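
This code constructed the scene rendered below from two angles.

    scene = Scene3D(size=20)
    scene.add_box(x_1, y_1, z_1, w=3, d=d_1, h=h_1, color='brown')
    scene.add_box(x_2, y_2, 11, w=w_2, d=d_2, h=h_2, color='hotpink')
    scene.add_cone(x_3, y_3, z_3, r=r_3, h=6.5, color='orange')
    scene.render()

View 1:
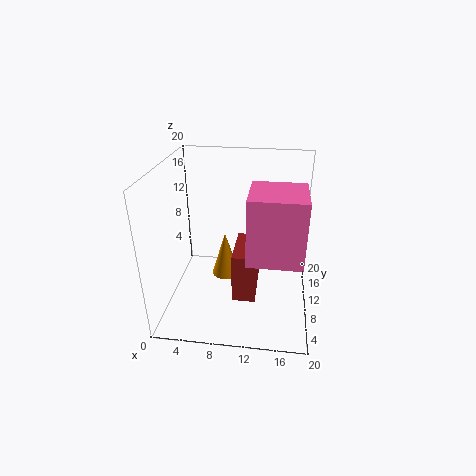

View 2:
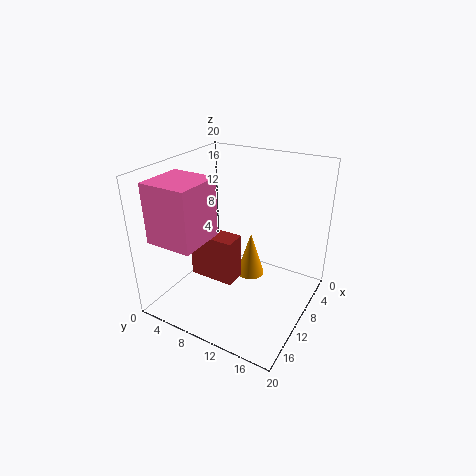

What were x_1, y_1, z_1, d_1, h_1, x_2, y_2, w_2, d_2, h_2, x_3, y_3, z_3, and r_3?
x_1 = 10
y_1 = 4
z_1 = 4
d_1 = 6.5
h_1 = 6.5
x_2 = 12
y_2 = 1.5
w_2 = 6.5
d_2 = 6.5
h_2 = 8
x_3 = 8
y_3 = 11
z_3 = 3.5
r_3 = 2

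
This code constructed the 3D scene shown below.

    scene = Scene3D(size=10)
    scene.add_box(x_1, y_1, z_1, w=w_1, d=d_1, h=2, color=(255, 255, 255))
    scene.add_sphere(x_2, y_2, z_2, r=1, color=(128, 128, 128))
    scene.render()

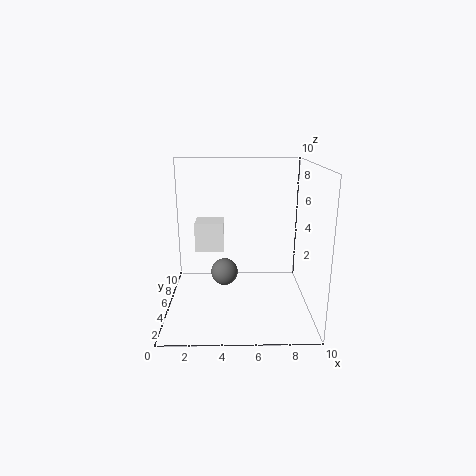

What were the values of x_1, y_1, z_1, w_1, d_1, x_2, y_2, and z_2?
x_1 = 2, y_1 = 5, z_1 = 4, w_1 = 2, d_1 = 2, x_2 = 4, y_2 = 6, z_2 = 2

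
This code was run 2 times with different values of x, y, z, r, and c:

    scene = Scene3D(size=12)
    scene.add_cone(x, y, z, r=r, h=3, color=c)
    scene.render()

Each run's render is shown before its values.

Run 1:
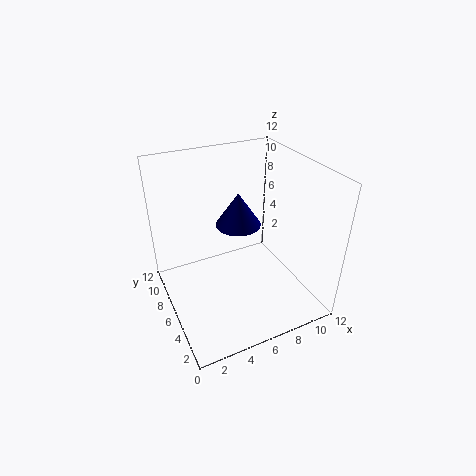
x = 7
y = 8
z = 6
r = 2
c = 'navy'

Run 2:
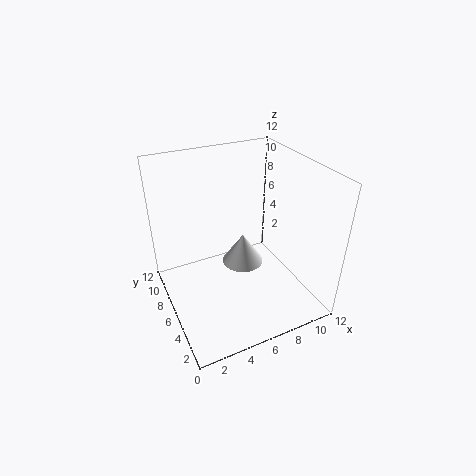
x = 8
y = 9
z = 1
r = 2
c = 'white'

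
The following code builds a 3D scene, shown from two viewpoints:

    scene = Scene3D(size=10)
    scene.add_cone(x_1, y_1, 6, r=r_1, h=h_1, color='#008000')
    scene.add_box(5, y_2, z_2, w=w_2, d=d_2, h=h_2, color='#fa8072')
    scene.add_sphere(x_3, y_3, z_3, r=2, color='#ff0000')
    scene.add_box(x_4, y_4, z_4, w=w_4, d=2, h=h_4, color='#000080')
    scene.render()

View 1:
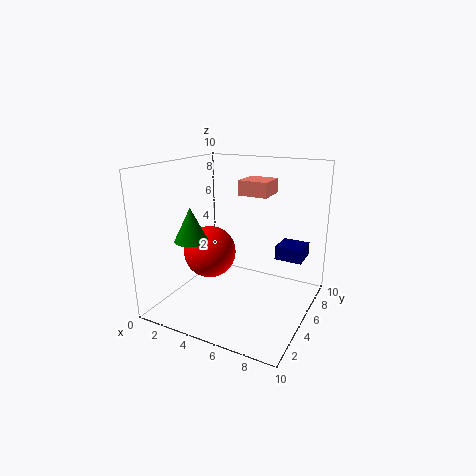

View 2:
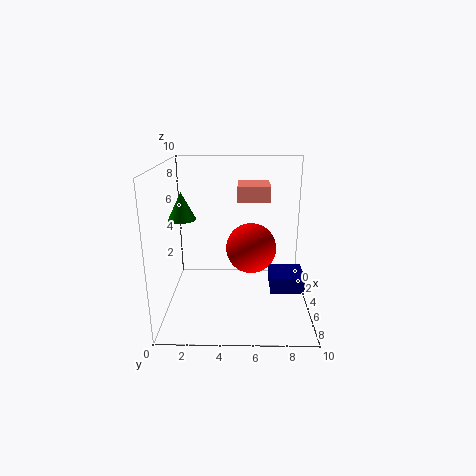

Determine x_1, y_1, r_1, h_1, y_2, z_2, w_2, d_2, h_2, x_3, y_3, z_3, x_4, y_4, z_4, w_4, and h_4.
x_1 = 4; y_1 = 1; r_1 = 1; h_1 = 2; y_2 = 5; z_2 = 8; w_2 = 2; d_2 = 2; h_2 = 1; x_3 = 2; y_3 = 6; z_3 = 3; x_4 = 7; y_4 = 7; z_4 = 3; w_4 = 2; h_4 = 1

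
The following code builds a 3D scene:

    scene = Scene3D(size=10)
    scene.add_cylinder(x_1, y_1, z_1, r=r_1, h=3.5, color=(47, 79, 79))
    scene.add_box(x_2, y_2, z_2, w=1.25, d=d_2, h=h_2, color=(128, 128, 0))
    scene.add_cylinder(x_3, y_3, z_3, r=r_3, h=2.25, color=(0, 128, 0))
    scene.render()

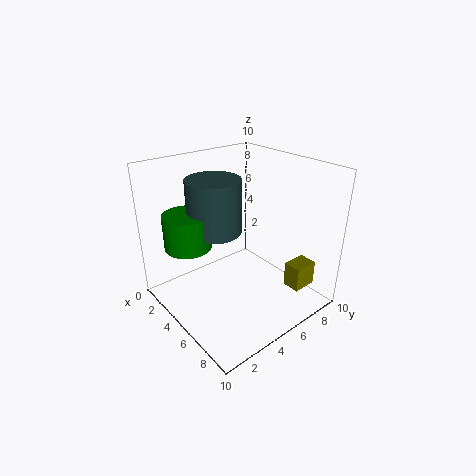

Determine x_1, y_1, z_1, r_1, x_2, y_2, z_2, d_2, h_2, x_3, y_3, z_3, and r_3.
x_1 = 4.75; y_1 = 3.25; z_1 = 6; r_1 = 1.75; x_2 = 7.5; y_2 = 7.25; z_2 = 1.5; d_2 = 1.75; h_2 = 1.75; x_3 = 4.25; y_3 = 1.5; z_3 = 5.25; r_3 = 1.5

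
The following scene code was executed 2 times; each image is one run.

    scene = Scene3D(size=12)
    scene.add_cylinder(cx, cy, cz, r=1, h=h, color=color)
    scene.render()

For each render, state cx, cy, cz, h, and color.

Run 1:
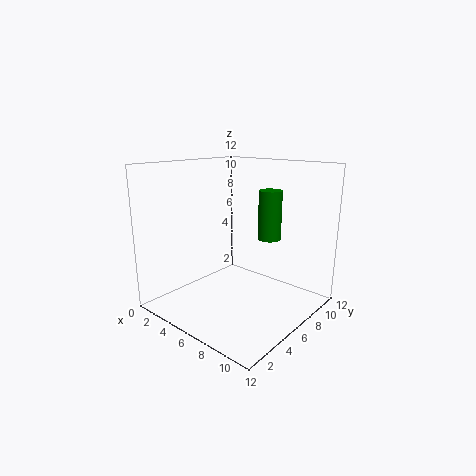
cx = 7.25
cy = 8.75
cz = 5.5
h = 4.25
color = 'green'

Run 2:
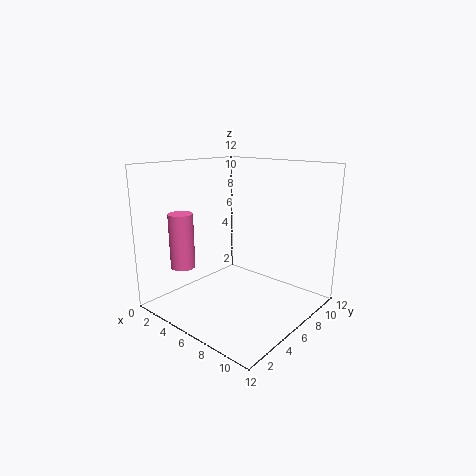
cx = 3
cy = 2.5
cz = 3.75
h = 4.5
color = 'hotpink'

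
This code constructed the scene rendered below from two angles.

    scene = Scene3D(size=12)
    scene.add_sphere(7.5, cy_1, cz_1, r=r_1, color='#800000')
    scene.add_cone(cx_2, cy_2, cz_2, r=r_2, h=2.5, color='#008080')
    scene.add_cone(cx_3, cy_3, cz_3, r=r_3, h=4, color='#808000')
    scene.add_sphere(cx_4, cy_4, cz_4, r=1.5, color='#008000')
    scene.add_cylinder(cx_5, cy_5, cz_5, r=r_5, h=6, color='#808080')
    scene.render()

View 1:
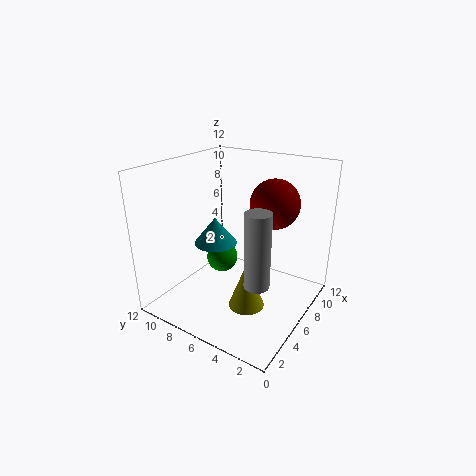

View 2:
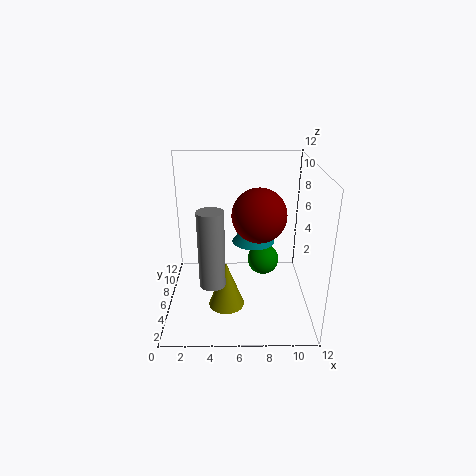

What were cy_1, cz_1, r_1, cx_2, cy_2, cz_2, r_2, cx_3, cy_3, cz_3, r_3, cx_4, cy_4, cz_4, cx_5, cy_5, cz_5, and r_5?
cy_1 = 3.5; cz_1 = 9; r_1 = 2; cx_2 = 7.5; cy_2 = 9.5; cz_2 = 4; r_2 = 2; cx_3 = 5; cy_3 = 4.5; cz_3 = 0.5; r_3 = 1.5; cx_4 = 8.5; cy_4 = 9.5; cz_4 = 2; cx_5 = 4; cy_5 = 3; cz_5 = 3.5; r_5 = 1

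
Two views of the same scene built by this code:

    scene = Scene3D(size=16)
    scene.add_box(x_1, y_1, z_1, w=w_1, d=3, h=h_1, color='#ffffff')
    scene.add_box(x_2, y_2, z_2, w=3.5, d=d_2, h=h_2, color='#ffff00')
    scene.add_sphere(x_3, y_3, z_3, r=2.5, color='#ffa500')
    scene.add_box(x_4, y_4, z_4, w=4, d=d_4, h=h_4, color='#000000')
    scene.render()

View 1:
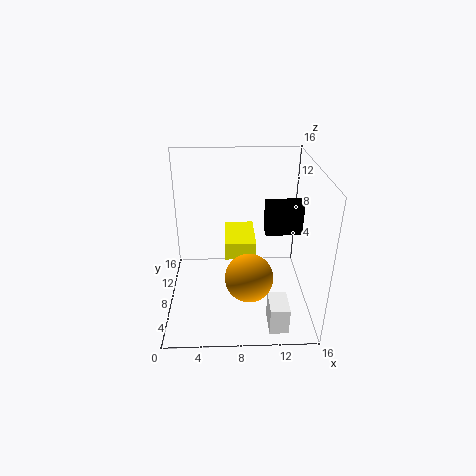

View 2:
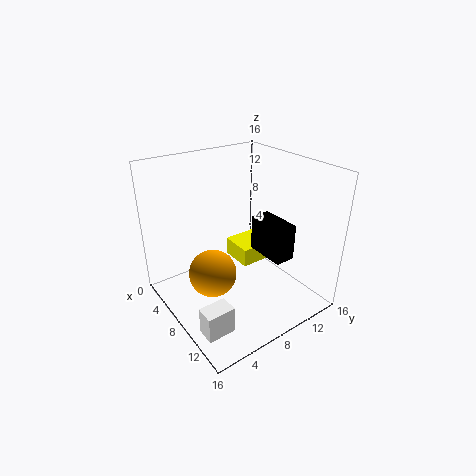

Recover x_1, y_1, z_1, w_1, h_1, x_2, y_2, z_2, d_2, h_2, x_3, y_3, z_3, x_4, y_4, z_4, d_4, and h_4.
x_1 = 11; y_1 = 1; z_1 = 0.5; w_1 = 2; h_1 = 3; x_2 = 6.5; y_2 = 7.5; z_2 = 5.5; d_2 = 5.5; h_2 = 2; x_3 = 9; y_3 = 4; z_3 = 5.5; x_4 = 11; y_4 = 7.5; z_4 = 8.5; d_4 = 2; h_4 = 3.5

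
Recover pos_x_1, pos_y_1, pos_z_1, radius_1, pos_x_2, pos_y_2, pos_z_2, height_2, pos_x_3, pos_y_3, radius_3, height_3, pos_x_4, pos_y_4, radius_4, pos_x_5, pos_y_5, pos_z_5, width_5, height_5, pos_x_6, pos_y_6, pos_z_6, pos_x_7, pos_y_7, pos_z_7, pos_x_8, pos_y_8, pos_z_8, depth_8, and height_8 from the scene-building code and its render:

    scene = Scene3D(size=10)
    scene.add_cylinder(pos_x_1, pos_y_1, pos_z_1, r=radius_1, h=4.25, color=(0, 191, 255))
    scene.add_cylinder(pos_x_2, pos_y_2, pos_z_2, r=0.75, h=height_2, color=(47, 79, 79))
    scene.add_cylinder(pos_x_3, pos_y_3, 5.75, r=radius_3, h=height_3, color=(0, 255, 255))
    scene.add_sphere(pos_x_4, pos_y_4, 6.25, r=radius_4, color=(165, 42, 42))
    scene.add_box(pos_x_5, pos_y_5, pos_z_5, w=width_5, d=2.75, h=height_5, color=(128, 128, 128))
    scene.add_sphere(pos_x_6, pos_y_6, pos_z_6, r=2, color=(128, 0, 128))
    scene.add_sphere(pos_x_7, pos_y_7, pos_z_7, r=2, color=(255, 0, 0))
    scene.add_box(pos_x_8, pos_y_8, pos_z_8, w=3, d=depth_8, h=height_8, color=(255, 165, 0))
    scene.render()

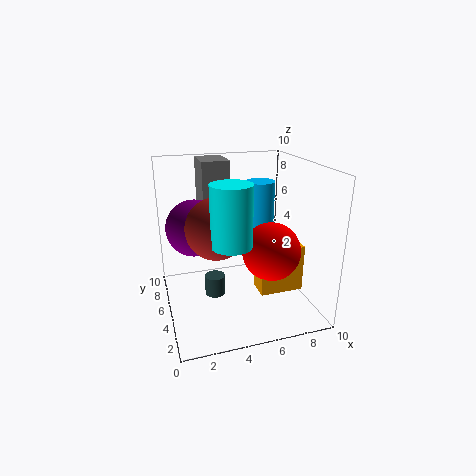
pos_x_1 = 6.75, pos_y_1 = 5.5, pos_z_1 = 4.5, radius_1 = 1, pos_x_2 = 3.5, pos_y_2 = 6, pos_z_2 = 0.25, height_2 = 1.5, pos_x_3 = 3.75, pos_y_3 = 2.25, radius_3 = 1.25, height_3 = 3.75, pos_x_4 = 3.25, pos_y_4 = 4, radius_4 = 2, pos_x_5 = 3, pos_y_5 = 6.75, pos_z_5 = 5.75, width_5 = 2, height_5 = 4.25, pos_x_6 = 2.25, pos_y_6 = 6.5, pos_z_6 = 5.5, pos_x_7 = 7, pos_y_7 = 3.75, pos_z_7 = 4.25, pos_x_8 = 6, pos_y_8 = 2.75, pos_z_8 = 1.5, depth_8 = 1.5, height_8 = 3.25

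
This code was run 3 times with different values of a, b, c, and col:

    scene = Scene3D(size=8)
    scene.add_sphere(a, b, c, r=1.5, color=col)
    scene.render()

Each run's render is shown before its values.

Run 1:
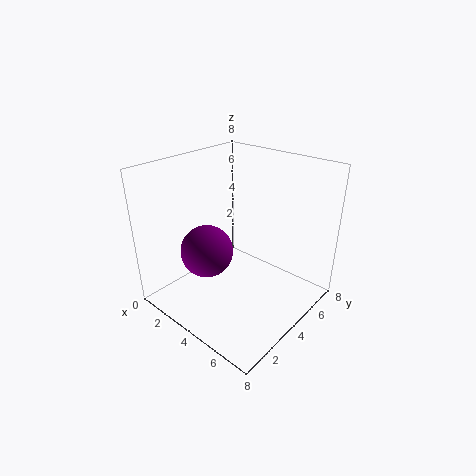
a = 2.5; b = 3; c = 3; col = 'purple'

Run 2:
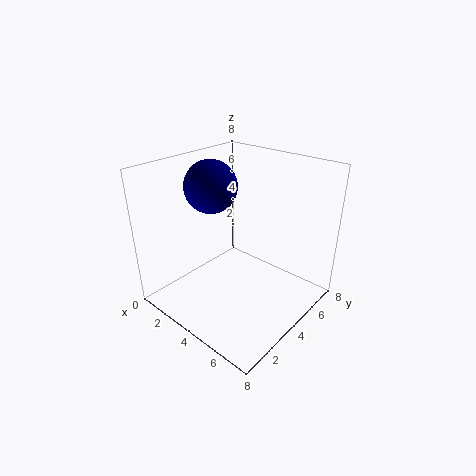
a = 2; b = 4; c = 6.5; col = 'navy'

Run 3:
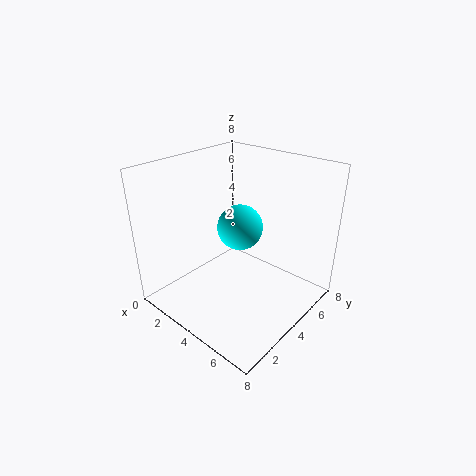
a = 2; b = 6.5; c = 3; col = 'cyan'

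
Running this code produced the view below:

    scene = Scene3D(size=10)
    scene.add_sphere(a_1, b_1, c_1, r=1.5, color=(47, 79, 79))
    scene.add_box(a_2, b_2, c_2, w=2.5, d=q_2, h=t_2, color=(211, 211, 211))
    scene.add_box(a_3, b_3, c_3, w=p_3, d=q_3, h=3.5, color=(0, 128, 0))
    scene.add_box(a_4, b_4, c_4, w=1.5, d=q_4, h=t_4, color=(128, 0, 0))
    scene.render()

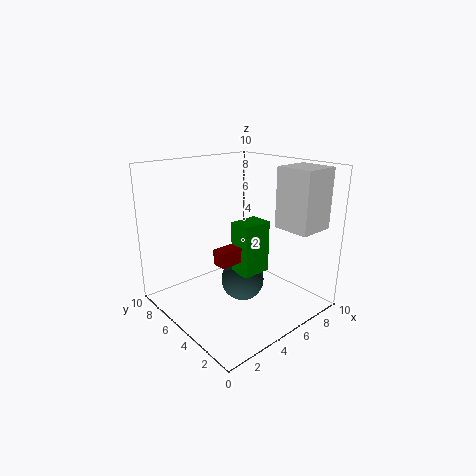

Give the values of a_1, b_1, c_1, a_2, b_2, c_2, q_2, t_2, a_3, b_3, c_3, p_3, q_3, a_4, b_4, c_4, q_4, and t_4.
a_1 = 5
b_1 = 4.5
c_1 = 2
a_2 = 6.5
b_2 = 0.5
c_2 = 6
q_2 = 2.5
t_2 = 4
a_3 = 4
b_3 = 3
c_3 = 3
p_3 = 2
q_3 = 1.5
a_4 = 2.5
b_4 = 3.5
c_4 = 4
q_4 = 1
t_4 = 1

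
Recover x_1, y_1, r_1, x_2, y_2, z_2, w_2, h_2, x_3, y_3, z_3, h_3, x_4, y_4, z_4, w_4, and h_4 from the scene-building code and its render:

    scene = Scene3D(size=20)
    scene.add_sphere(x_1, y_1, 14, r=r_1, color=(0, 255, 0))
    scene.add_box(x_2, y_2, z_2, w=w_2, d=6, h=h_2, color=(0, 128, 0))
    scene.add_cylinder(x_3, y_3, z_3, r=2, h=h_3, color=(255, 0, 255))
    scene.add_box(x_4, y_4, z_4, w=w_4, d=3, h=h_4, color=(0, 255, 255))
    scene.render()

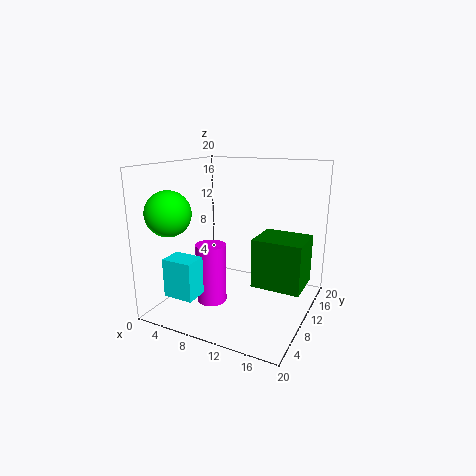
x_1 = 3; y_1 = 4; r_1 = 3; x_2 = 12; y_2 = 10; z_2 = 3; w_2 = 7; h_2 = 7; x_3 = 8; y_3 = 6; z_3 = 2; h_3 = 8; x_4 = 4; y_4 = 1; z_4 = 4; w_4 = 4; h_4 = 5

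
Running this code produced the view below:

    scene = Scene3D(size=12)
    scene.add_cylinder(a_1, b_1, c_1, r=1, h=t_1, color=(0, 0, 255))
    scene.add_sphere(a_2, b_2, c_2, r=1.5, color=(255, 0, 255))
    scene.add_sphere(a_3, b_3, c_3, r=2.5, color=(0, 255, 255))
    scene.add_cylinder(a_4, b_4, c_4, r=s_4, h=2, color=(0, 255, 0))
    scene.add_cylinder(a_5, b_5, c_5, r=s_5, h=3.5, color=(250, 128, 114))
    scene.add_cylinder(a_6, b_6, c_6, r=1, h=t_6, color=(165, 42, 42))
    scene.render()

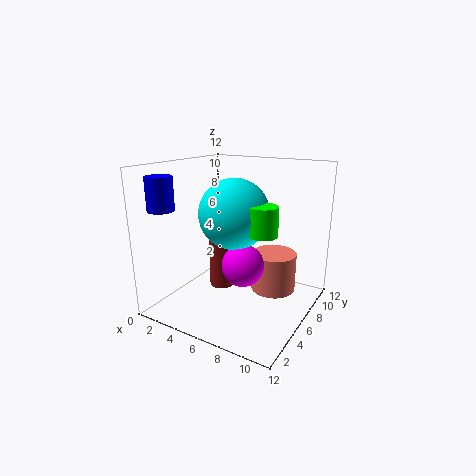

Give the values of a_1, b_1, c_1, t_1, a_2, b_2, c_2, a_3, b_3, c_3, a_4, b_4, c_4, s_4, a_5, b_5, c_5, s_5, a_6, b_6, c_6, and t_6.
a_1 = 2.5, b_1 = 1, c_1 = 9, t_1 = 2.5, a_2 = 8.5, b_2 = 2.5, c_2 = 5.5, a_3 = 7.5, b_3 = 3, c_3 = 9, a_4 = 10, b_4 = 2.5, c_4 = 8, s_4 = 1, a_5 = 8, b_5 = 9, c_5 = 0.5, s_5 = 2, a_6 = 5, b_6 = 5, c_6 = 2, t_6 = 4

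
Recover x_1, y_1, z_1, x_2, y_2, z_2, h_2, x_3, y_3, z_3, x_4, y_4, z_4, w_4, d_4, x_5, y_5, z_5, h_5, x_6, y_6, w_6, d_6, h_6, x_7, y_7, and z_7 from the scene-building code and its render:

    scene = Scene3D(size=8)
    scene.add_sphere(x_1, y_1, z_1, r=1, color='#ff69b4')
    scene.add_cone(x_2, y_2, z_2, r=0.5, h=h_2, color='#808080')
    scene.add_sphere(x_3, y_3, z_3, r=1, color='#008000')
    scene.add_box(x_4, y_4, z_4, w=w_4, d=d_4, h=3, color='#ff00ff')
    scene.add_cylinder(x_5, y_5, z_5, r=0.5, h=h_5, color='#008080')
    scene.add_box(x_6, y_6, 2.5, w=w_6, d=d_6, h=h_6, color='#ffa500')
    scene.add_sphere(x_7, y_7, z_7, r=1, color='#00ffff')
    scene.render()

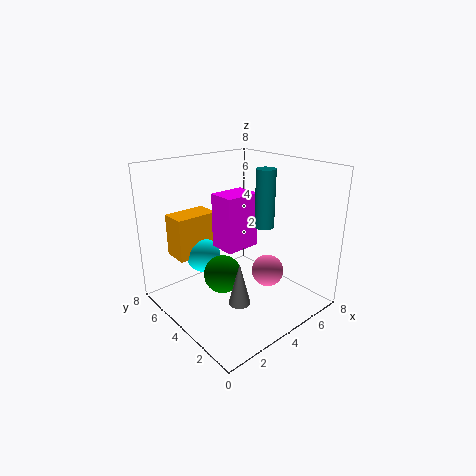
x_1 = 6.5, y_1 = 4, z_1 = 1, x_2 = 1.5, y_2 = 1, z_2 = 2.5, h_2 = 2, x_3 = 2.5, y_3 = 3.5, z_3 = 2.5, x_4 = 3, y_4 = 3.5, z_4 = 3.5, w_4 = 2, d_4 = 1.5, x_5 = 4.5, y_5 = 2.5, z_5 = 5, h_5 = 3, x_6 = 1.5, y_6 = 6, w_6 = 2.5, d_6 = 1.5, h_6 = 2.5, x_7 = 3, y_7 = 6, z_7 = 2.5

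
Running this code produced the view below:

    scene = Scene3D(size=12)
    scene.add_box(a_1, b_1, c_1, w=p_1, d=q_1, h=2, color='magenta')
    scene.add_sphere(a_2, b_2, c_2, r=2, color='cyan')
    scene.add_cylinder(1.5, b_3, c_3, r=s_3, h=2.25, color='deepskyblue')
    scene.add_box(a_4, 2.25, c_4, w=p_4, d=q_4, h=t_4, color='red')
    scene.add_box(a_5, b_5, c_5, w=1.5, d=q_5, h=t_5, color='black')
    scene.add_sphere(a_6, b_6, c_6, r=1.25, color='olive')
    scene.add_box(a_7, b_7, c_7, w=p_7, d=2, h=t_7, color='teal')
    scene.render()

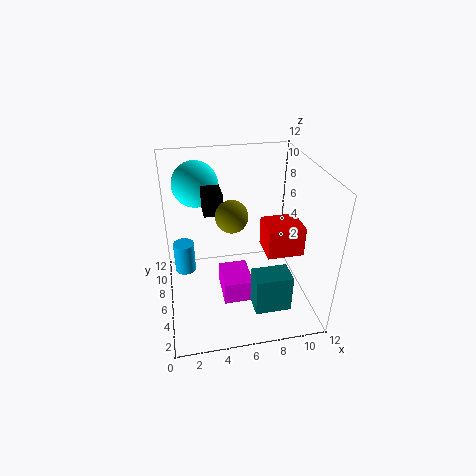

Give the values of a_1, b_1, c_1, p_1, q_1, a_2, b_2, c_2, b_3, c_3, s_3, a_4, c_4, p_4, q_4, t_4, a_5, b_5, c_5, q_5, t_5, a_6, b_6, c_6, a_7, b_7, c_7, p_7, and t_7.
a_1 = 4.5
b_1 = 4.25
c_1 = 0.5
p_1 = 2.5
q_1 = 3.25
a_2 = 3
b_2 = 9.75
c_2 = 9.5
b_3 = 3.75
c_3 = 5.25
s_3 = 0.75
a_4 = 7.5
c_4 = 6.25
p_4 = 2.75
q_4 = 2.5
t_4 = 2.25
a_5 = 3.25
b_5 = 5.5
c_5 = 8.5
q_5 = 2
t_5 = 1.75
a_6 = 5.25
b_6 = 4.75
c_6 = 8.75
a_7 = 6.75
b_7 = 2.25
c_7 = 0.75
p_7 = 3
t_7 = 3.25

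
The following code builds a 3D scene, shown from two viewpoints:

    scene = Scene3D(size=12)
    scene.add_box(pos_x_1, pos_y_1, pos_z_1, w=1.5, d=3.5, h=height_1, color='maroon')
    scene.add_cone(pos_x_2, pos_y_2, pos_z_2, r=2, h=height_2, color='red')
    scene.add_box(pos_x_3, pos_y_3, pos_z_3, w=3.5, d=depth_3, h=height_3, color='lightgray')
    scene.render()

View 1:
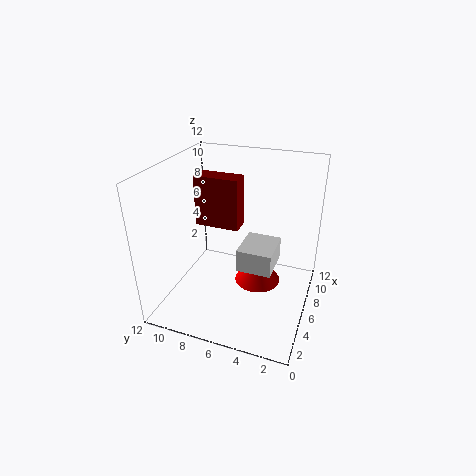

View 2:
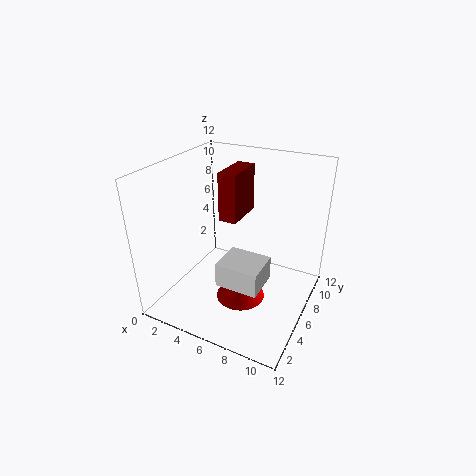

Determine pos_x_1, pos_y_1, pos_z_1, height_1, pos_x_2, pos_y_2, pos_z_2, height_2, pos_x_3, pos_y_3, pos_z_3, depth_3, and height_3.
pos_x_1 = 4.5; pos_y_1 = 5.5; pos_z_1 = 7.5; height_1 = 4; pos_x_2 = 7; pos_y_2 = 4.5; pos_z_2 = 1.5; height_2 = 2.5; pos_x_3 = 5.5; pos_y_3 = 3; pos_z_3 = 3; depth_3 = 3; height_3 = 2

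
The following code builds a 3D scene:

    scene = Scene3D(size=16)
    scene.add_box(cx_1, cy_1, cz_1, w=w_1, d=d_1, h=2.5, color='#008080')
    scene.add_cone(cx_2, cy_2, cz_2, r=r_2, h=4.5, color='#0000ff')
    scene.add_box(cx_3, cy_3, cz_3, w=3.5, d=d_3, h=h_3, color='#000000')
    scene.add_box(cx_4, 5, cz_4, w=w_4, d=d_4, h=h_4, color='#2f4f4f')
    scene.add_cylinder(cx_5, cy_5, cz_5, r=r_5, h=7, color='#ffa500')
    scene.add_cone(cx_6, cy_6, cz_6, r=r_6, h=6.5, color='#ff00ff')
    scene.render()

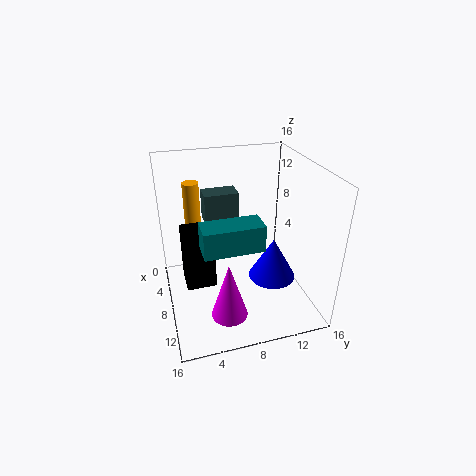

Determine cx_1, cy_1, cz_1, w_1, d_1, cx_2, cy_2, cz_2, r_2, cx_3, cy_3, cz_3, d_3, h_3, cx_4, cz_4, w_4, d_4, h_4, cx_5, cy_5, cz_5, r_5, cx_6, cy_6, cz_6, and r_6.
cx_1 = 12.5, cy_1 = 3, cz_1 = 10.5, w_1 = 2.5, d_1 = 5.5, cx_2 = 11, cy_2 = 11, cz_2 = 4.5, r_2 = 2.5, cx_3 = 4, cy_3 = 2, cz_3 = 1.5, d_3 = 3.5, h_3 = 7, cx_4 = 2.5, cz_4 = 8.5, w_4 = 2.5, d_4 = 4, h_4 = 3.5, cx_5 = 1.5, cy_5 = 4, cz_5 = 5.5, r_5 = 1, cx_6 = 11.5, cy_6 = 6, cz_6 = 0.5, r_6 = 2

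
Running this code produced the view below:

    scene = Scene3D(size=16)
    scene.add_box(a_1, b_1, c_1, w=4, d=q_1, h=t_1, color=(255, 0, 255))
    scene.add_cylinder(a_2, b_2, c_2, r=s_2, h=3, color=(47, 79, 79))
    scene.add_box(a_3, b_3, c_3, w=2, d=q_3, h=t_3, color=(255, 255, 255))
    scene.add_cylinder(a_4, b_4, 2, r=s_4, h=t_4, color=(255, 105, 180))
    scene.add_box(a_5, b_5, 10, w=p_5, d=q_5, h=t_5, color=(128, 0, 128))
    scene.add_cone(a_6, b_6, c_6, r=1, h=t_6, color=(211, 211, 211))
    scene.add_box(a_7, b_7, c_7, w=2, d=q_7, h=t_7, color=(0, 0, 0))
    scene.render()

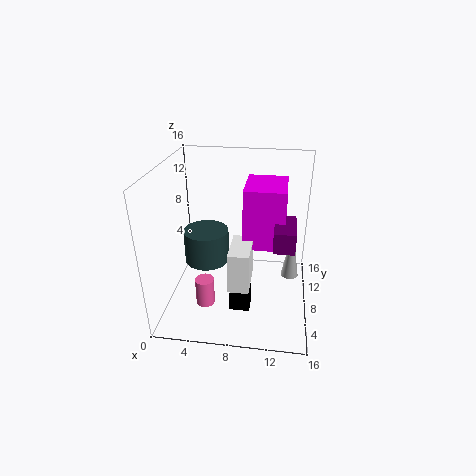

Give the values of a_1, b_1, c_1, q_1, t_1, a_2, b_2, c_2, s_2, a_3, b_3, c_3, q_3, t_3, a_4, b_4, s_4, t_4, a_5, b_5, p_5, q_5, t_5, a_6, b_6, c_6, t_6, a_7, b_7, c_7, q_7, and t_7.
a_1 = 9; b_1 = 4; c_1 = 9; q_1 = 5; t_1 = 6; a_2 = 6; b_2 = 2; c_2 = 9; s_2 = 2; a_3 = 8; b_3 = 1; c_3 = 6; q_3 = 4; t_3 = 4; a_4 = 5; b_4 = 4; s_4 = 1; t_4 = 3; a_5 = 12; b_5 = 2; p_5 = 2; q_5 = 4; t_5 = 2; a_6 = 14; b_6 = 9; c_6 = 3; t_6 = 6; a_7 = 8; b_7 = 2; c_7 = 3; q_7 = 2; t_7 = 2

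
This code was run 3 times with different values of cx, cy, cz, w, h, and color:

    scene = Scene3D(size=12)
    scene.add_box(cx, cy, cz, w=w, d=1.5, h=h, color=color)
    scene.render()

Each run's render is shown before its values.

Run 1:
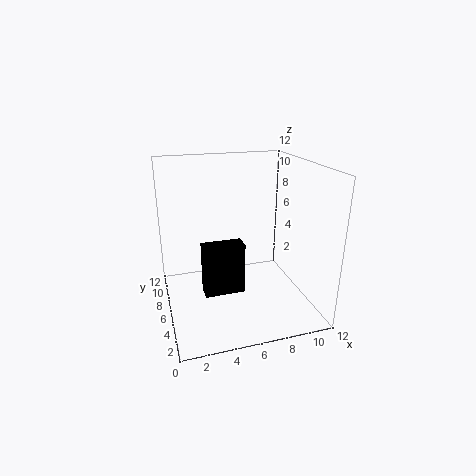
cx = 3, cy = 5.5, cz = 1, w = 3.5, h = 4.5, color = 'black'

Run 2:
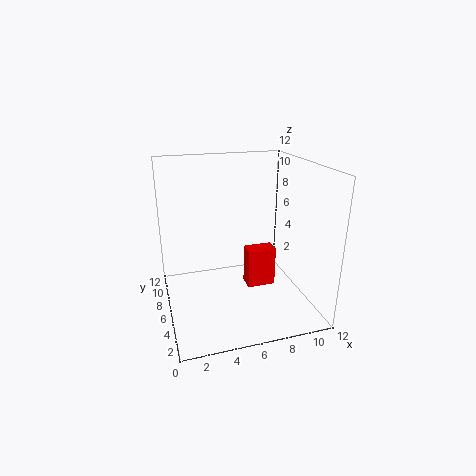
cx = 7, cy = 6, cz = 1, w = 2.5, h = 3.5, color = 'red'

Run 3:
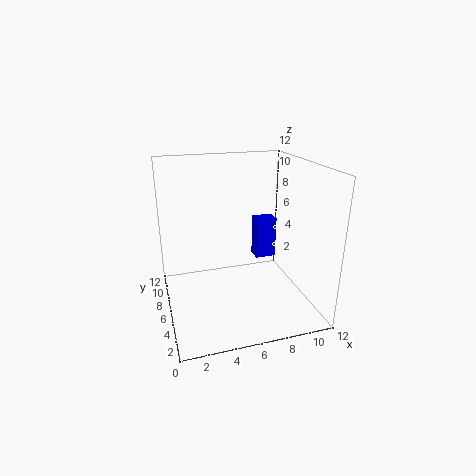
cx = 9, cy = 9.5, cz = 2, w = 2, h = 4, color = 'blue'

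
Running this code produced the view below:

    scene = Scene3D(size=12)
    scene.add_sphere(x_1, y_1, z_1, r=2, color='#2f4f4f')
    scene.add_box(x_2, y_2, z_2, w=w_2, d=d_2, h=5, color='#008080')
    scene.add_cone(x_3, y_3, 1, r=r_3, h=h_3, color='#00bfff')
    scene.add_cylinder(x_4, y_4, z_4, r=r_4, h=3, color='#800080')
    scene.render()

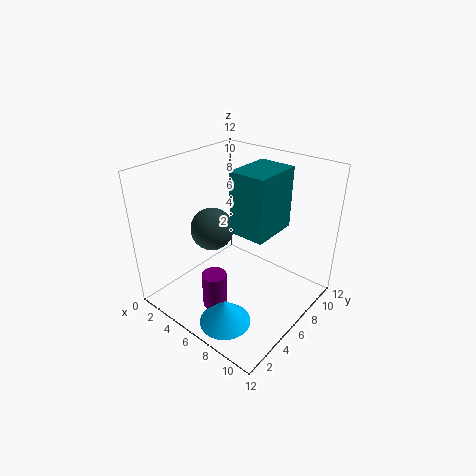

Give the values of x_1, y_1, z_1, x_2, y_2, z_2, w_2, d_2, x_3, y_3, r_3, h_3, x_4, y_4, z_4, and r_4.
x_1 = 2, y_1 = 7, z_1 = 5, x_2 = 6, y_2 = 5, z_2 = 7, w_2 = 3, d_2 = 4, x_3 = 8, y_3 = 2, r_3 = 2, h_3 = 2, x_4 = 6, y_4 = 3, z_4 = 1, r_4 = 1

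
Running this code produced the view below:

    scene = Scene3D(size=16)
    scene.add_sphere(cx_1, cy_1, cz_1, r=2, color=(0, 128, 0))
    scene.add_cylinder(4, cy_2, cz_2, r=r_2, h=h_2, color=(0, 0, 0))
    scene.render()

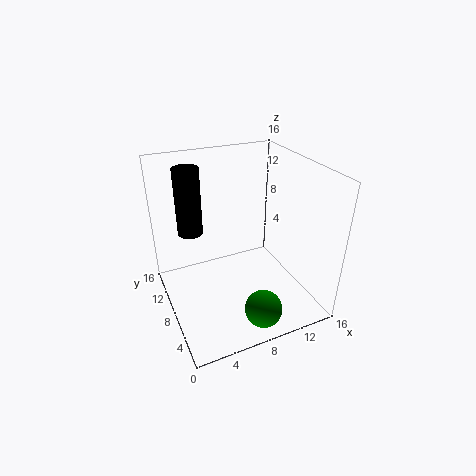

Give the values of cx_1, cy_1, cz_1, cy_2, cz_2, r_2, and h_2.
cx_1 = 8.5, cy_1 = 2.5, cz_1 = 2, cy_2 = 13, cz_2 = 7, r_2 = 1.5, h_2 = 8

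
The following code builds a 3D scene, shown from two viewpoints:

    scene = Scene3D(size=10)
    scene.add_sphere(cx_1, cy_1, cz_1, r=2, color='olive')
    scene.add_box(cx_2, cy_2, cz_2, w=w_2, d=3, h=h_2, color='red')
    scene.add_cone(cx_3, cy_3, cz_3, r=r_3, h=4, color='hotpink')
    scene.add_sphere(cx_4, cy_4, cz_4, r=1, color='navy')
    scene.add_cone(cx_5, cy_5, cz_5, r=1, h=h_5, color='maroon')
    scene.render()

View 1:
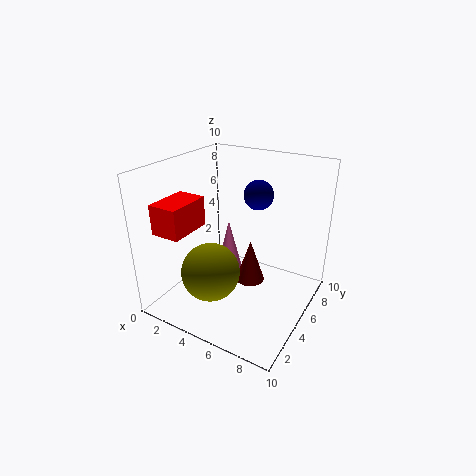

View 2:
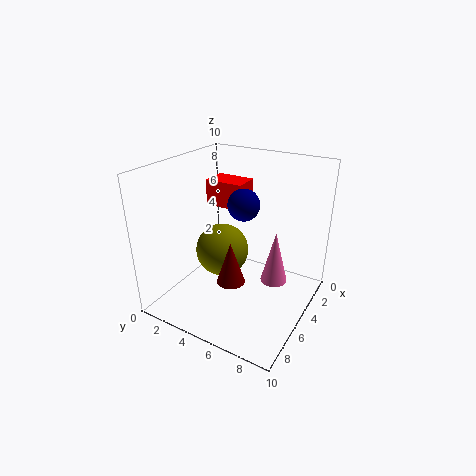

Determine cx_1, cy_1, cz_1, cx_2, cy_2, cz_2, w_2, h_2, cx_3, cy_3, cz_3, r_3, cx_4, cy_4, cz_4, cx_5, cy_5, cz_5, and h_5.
cx_1 = 4, cy_1 = 3, cz_1 = 3, cx_2 = 1, cy_2 = 1, cz_2 = 6, w_2 = 2, h_2 = 2, cx_3 = 3, cy_3 = 7, cz_3 = 1, r_3 = 1, cx_4 = 6, cy_4 = 6, cz_4 = 8, cx_5 = 6, cy_5 = 5, cz_5 = 2, h_5 = 3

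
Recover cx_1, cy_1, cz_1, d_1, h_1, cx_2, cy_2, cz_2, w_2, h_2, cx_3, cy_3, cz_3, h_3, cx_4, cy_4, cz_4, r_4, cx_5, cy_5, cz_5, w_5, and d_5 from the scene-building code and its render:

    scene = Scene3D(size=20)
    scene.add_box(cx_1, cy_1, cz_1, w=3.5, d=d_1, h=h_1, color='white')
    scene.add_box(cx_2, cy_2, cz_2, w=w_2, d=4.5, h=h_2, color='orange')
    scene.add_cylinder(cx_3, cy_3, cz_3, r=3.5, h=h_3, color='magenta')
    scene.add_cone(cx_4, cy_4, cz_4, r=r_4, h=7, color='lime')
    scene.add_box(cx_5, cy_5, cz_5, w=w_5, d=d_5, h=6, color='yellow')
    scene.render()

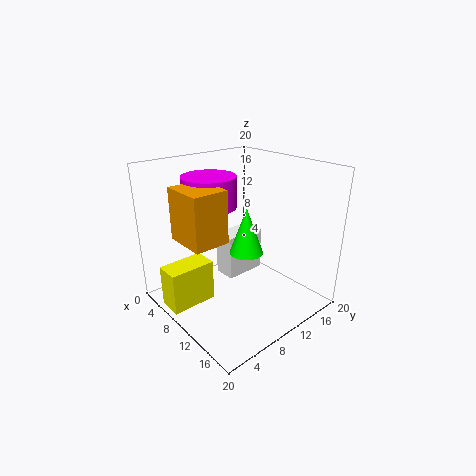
cx_1 = 3, cy_1 = 11.5, cz_1 = 1, d_1 = 6.5, h_1 = 7, cx_2 = 8, cy_2 = 1, cz_2 = 12, w_2 = 5.5, h_2 = 6.5, cx_3 = 8.5, cy_3 = 6.5, cz_3 = 15, h_3 = 4, cx_4 = 9, cy_4 = 12.5, cz_4 = 6.5, r_4 = 2.5, cx_5 = 4.5, cy_5 = 0.5, cz_5 = 0.5, w_5 = 3.5, d_5 = 6.5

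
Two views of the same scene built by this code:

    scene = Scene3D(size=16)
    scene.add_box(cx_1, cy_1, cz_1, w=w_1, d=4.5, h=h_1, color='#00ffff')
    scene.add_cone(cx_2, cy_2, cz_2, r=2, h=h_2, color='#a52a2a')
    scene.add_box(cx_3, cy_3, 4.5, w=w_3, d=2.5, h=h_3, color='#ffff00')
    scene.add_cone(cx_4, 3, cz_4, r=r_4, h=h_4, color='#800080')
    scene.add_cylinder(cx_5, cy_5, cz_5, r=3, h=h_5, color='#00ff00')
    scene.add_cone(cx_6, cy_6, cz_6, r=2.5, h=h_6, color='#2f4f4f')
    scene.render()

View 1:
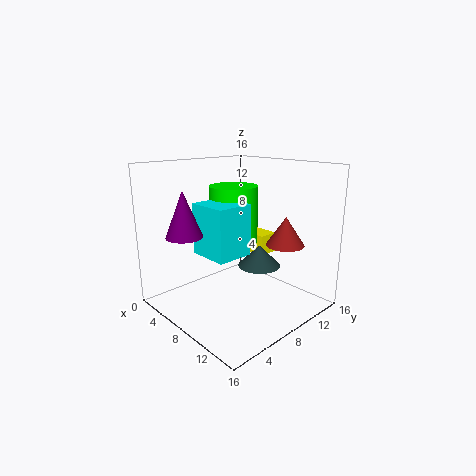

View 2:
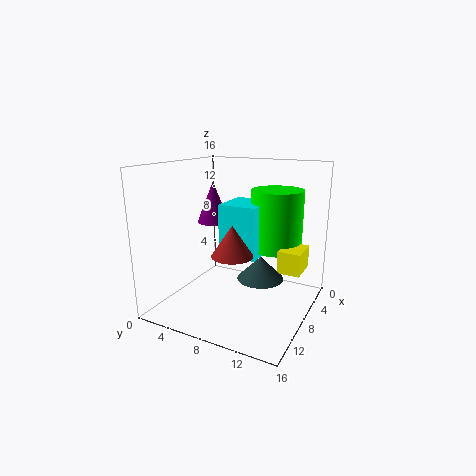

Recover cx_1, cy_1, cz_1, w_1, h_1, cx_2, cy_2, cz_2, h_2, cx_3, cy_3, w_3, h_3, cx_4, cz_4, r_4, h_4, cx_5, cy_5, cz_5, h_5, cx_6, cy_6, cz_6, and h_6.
cx_1 = 3
cy_1 = 5.5
cz_1 = 5.5
w_1 = 5
h_1 = 6
cx_2 = 13
cy_2 = 10
cz_2 = 8
h_2 = 3
cx_3 = 4
cy_3 = 12.5
w_3 = 3.5
h_3 = 2.5
cx_4 = 5
cz_4 = 8.5
r_4 = 2
h_4 = 5
cx_5 = 4
cy_5 = 11
cz_5 = 6
h_5 = 7
cx_6 = 8.5
cy_6 = 11
cz_6 = 4
h_6 = 2.5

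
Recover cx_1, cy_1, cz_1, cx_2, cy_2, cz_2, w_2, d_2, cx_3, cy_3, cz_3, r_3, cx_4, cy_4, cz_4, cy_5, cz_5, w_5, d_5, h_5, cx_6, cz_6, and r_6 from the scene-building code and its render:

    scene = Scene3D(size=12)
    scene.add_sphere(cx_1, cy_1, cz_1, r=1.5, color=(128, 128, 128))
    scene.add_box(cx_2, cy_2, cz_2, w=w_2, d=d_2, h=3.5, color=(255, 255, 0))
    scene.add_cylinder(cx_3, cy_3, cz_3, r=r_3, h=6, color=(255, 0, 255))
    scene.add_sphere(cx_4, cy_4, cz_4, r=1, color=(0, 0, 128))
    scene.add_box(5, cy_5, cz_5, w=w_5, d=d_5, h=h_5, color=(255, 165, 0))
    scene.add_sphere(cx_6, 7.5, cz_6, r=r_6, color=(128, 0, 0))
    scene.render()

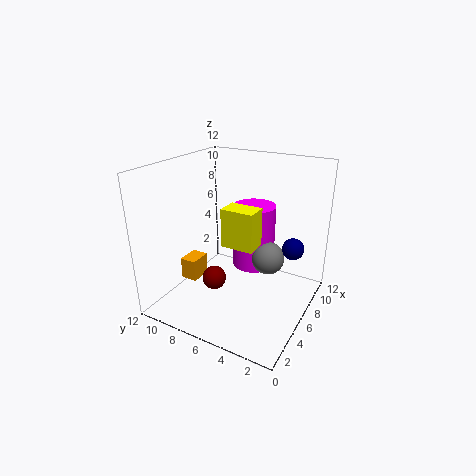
cx_1 = 9; cy_1 = 4.5; cz_1 = 3; cx_2 = 6.5; cy_2 = 5; cz_2 = 4.5; w_2 = 2; d_2 = 3; cx_3 = 10; cy_3 = 6.5; cz_3 = 1.5; r_3 = 2; cx_4 = 10; cy_4 = 2.5; cz_4 = 4; cy_5 = 10; cz_5 = 1; w_5 = 2; d_5 = 1.5; h_5 = 2; cx_6 = 4.5; cz_6 = 2.5; r_6 = 1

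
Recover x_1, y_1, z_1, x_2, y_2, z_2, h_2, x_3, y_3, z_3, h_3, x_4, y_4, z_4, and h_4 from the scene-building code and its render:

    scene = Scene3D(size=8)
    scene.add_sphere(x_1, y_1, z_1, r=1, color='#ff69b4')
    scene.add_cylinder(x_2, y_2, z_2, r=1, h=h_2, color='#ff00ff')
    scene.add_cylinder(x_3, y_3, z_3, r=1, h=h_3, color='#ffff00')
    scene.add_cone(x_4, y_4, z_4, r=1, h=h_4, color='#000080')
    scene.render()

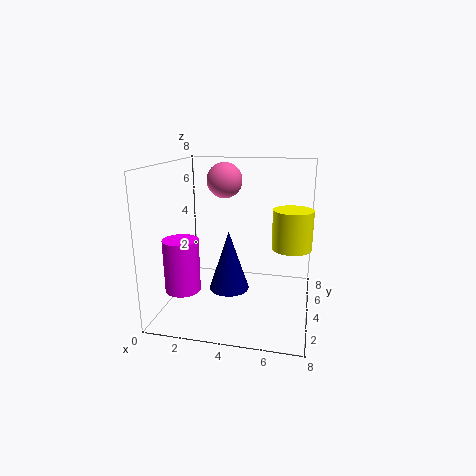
x_1 = 3, y_1 = 5, z_1 = 7, x_2 = 1, y_2 = 3, z_2 = 1, h_2 = 3, x_3 = 7, y_3 = 3, z_3 = 4, h_3 = 2, x_4 = 4, y_4 = 2, z_4 = 2, h_4 = 3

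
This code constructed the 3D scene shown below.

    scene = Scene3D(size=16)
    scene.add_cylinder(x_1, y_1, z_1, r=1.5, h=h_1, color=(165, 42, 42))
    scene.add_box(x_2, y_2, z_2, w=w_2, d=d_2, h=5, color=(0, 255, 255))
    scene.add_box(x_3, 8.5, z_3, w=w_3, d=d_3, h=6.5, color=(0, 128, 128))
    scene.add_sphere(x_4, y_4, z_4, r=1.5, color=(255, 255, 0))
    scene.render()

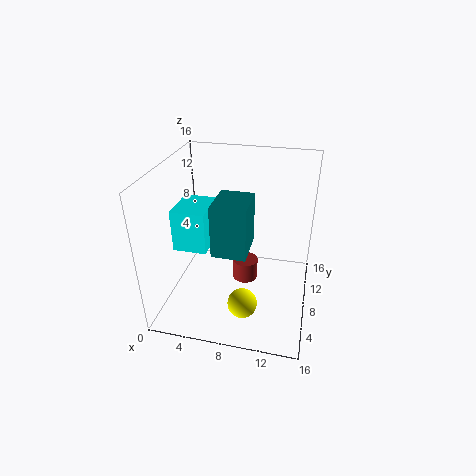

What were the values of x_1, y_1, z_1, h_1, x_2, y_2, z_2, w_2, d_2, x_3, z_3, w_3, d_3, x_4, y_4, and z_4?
x_1 = 8.5; y_1 = 9.75; z_1 = 1.5; h_1 = 2.5; x_2 = 0.25; y_2 = 7.5; z_2 = 5.5; w_2 = 4; d_2 = 5; x_3 = 4.5; z_3 = 4.5; w_3 = 4.25; d_3 = 5.25; x_4 = 9.75; y_4 = 2.5; z_4 = 3.75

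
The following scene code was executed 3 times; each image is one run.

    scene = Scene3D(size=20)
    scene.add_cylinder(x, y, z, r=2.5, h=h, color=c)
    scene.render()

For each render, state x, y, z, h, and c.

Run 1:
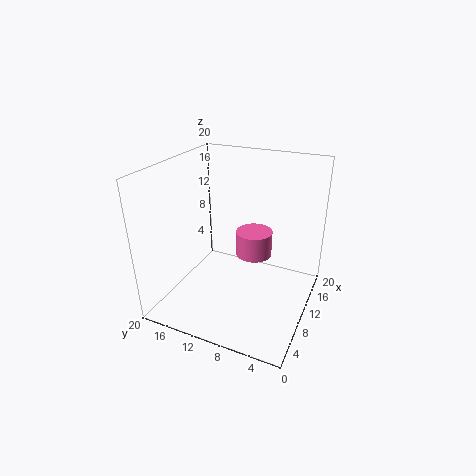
x = 11; y = 8; z = 7.5; h = 3.5; c = 'hotpink'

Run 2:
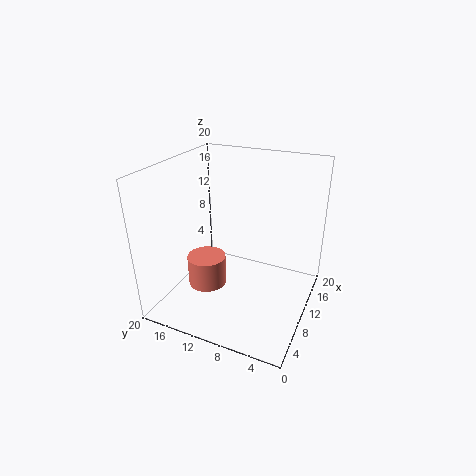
x = 5.5; y = 12.5; z = 5; h = 4; c = 'salmon'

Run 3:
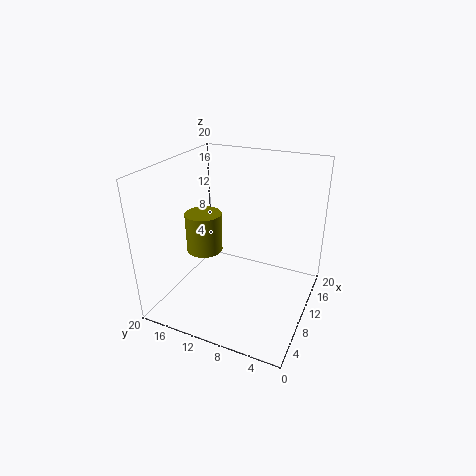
x = 8.5; y = 14.5; z = 8; h = 5.5; c = 'olive'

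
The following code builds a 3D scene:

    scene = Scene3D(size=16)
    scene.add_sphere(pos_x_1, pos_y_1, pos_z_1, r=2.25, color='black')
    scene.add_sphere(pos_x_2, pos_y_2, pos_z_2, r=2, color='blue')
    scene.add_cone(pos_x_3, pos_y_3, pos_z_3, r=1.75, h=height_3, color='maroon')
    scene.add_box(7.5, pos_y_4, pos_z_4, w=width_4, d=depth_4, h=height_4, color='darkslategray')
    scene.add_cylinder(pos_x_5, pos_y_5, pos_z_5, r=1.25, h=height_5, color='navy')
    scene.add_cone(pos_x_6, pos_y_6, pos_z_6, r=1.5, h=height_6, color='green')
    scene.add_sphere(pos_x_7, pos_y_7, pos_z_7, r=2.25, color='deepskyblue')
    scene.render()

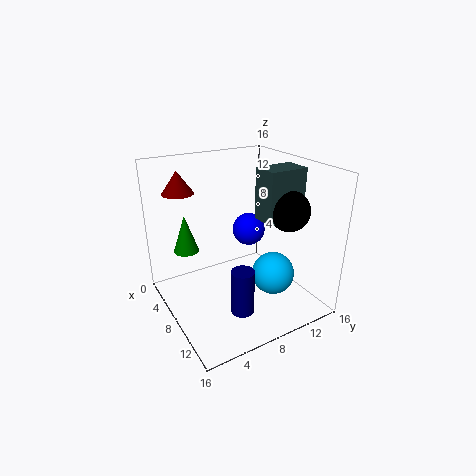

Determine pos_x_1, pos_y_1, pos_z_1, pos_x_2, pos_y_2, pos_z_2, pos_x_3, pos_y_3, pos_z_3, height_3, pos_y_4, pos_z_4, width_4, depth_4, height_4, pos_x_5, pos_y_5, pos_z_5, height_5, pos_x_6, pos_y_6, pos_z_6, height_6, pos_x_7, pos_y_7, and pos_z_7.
pos_x_1 = 10.5
pos_y_1 = 13
pos_z_1 = 11
pos_x_2 = 4.75
pos_y_2 = 11.5
pos_z_2 = 7
pos_x_3 = 3.75
pos_y_3 = 3
pos_z_3 = 12.75
height_3 = 2.5
pos_y_4 = 10.5
pos_z_4 = 9.75
width_4 = 3
depth_4 = 4.5
height_4 = 5.75
pos_x_5 = 11.5
pos_y_5 = 6.5
pos_z_5 = 1
height_5 = 5
pos_x_6 = 3
pos_y_6 = 3.75
pos_z_6 = 5.25
height_6 = 4.5
pos_x_7 = 12
pos_y_7 = 10
pos_z_7 = 5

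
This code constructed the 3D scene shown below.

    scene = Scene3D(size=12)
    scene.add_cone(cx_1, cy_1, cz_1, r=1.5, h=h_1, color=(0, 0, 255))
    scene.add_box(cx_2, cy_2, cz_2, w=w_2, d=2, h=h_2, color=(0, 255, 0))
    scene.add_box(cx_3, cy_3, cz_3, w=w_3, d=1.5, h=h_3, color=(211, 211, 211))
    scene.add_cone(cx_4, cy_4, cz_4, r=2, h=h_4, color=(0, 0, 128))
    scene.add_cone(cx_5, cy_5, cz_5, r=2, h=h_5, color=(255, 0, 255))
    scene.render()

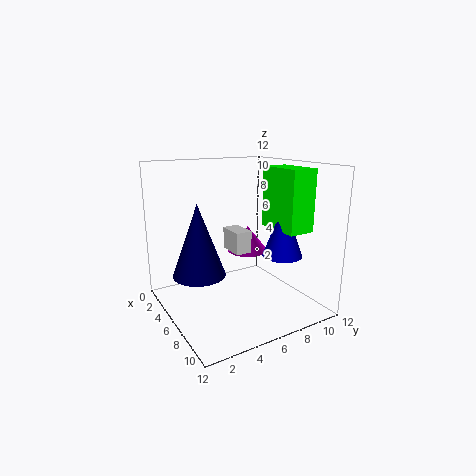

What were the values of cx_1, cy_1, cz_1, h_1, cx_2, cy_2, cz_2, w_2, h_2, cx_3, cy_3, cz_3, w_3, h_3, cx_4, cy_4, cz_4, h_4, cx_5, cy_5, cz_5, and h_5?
cx_1 = 10; cy_1 = 7.5; cz_1 = 5.5; h_1 = 4; cx_2 = 8; cy_2 = 7; cz_2 = 7.5; w_2 = 3.5; h_2 = 4.5; cx_3 = 2.5; cy_3 = 6.5; cz_3 = 4; w_3 = 2.5; h_3 = 2; cx_4 = 7; cy_4 = 2; cz_4 = 4; h_4 = 5.5; cx_5 = 2; cy_5 = 9.5; cz_5 = 3; h_5 = 2.5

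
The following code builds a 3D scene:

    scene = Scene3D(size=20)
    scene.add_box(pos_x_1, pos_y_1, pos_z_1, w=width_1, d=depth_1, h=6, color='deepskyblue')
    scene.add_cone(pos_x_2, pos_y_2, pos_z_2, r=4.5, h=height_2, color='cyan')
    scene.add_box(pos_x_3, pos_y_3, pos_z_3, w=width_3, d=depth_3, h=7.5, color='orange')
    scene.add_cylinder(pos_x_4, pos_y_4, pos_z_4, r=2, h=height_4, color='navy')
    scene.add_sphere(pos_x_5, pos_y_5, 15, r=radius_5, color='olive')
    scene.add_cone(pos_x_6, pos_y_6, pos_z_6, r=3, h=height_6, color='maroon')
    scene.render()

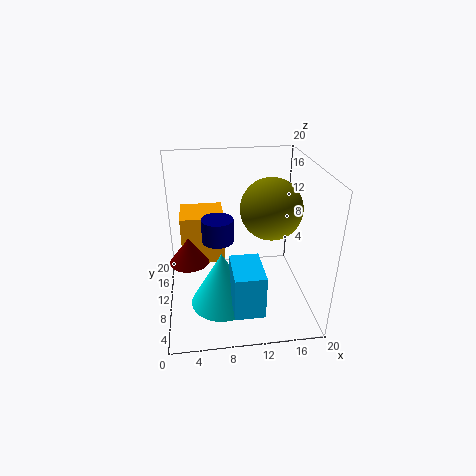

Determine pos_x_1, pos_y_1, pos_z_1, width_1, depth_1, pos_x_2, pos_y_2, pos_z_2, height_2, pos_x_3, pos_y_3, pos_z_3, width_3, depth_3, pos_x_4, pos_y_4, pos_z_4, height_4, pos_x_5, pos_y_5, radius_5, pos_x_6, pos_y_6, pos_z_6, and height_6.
pos_x_1 = 8.5
pos_y_1 = 2
pos_z_1 = 2.5
width_1 = 4
depth_1 = 6
pos_x_2 = 7.5
pos_y_2 = 8.5
pos_z_2 = 0.5
height_2 = 8
pos_x_3 = 2
pos_y_3 = 13.5
pos_z_3 = 4
width_3 = 6.5
depth_3 = 6
pos_x_4 = 7
pos_y_4 = 7
pos_z_4 = 11.5
height_4 = 3
pos_x_5 = 14
pos_y_5 = 8
radius_5 = 4
pos_x_6 = 3
pos_y_6 = 13.5
pos_z_6 = 4.5
height_6 = 4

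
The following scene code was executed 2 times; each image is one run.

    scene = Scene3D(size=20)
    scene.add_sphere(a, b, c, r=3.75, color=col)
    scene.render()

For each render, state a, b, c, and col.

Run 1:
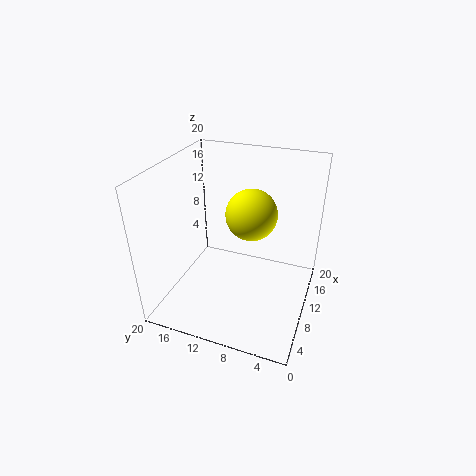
a = 13.5; b = 9.25; c = 12; col = 'yellow'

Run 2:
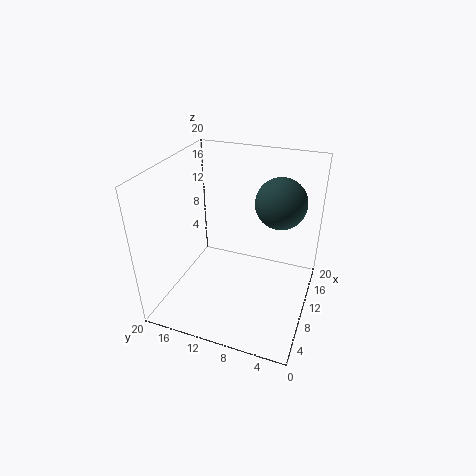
a = 15.5; b = 5.5; c = 13.5; col = 'darkslategray'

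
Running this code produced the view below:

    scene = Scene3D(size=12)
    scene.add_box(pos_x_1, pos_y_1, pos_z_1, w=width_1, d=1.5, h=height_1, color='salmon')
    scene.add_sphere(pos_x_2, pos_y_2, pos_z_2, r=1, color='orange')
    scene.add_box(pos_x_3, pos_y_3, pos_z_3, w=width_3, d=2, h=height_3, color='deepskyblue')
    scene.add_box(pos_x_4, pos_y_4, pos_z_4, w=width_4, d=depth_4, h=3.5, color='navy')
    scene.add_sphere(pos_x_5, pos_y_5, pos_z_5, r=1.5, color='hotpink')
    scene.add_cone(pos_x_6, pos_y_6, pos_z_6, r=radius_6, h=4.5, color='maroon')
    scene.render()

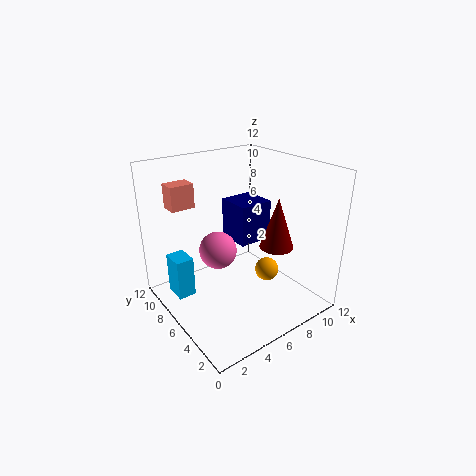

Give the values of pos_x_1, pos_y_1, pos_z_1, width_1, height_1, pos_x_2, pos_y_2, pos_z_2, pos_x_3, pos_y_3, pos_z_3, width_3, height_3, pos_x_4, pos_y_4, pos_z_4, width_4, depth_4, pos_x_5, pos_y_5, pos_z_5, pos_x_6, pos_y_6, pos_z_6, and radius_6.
pos_x_1 = 1.5, pos_y_1 = 8.5, pos_z_1 = 8.5, width_1 = 2, height_1 = 2, pos_x_2 = 8, pos_y_2 = 4.5, pos_z_2 = 3, pos_x_3 = 1, pos_y_3 = 7.5, pos_z_3 = 1, width_3 = 1.5, height_3 = 3.5, pos_x_4 = 6.5, pos_y_4 = 6, pos_z_4 = 5, width_4 = 3, depth_4 = 3, pos_x_5 = 4, pos_y_5 = 6, pos_z_5 = 5.5, pos_x_6 = 9.5, pos_y_6 = 5, pos_z_6 = 4.5, radius_6 = 1.5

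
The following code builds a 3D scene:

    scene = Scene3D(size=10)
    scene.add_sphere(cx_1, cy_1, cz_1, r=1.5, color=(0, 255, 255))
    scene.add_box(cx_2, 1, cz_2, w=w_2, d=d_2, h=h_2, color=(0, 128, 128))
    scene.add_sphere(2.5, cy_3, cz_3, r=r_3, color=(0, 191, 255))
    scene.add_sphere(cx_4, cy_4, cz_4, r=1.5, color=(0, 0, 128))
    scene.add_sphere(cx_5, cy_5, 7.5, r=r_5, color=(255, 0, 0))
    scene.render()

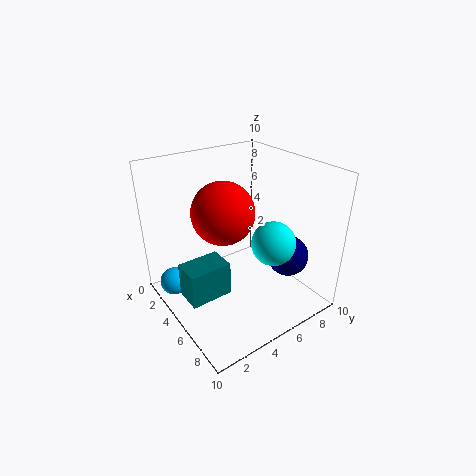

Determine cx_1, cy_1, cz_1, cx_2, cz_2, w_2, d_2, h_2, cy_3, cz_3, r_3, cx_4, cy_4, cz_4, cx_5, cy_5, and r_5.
cx_1 = 7; cy_1 = 6.5; cz_1 = 5; cx_2 = 3.5; cz_2 = 1; w_2 = 2; d_2 = 3; h_2 = 2.5; cy_3 = 1; cz_3 = 1.5; r_3 = 1; cx_4 = 6.5; cy_4 = 8.5; cz_4 = 3; cx_5 = 5.5; cy_5 = 3.5; r_5 = 2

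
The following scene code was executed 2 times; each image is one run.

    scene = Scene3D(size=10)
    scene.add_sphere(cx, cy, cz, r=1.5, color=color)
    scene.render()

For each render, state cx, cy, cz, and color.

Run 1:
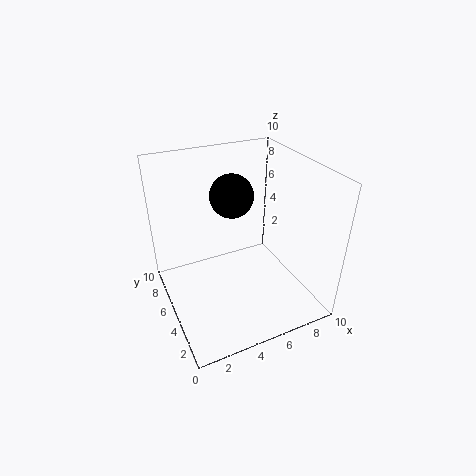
cx = 5, cy = 6, cz = 7.75, color = 'black'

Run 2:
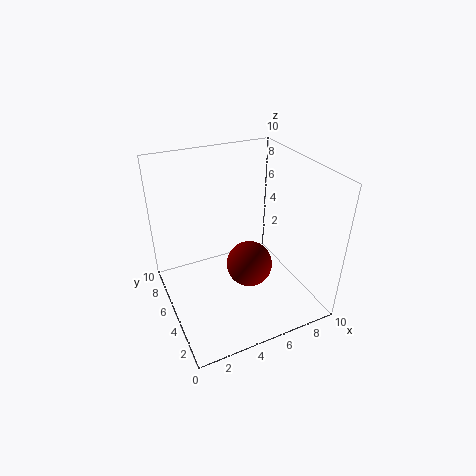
cx = 5, cy = 3.25, cz = 4, color = 'maroon'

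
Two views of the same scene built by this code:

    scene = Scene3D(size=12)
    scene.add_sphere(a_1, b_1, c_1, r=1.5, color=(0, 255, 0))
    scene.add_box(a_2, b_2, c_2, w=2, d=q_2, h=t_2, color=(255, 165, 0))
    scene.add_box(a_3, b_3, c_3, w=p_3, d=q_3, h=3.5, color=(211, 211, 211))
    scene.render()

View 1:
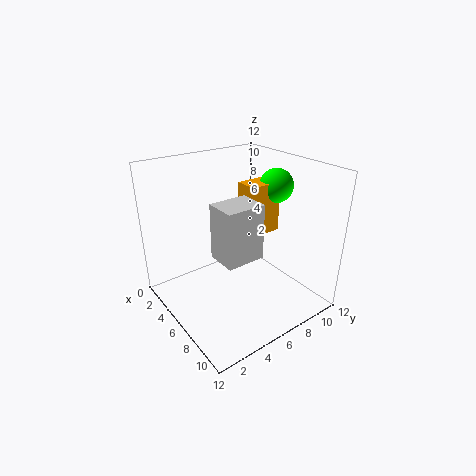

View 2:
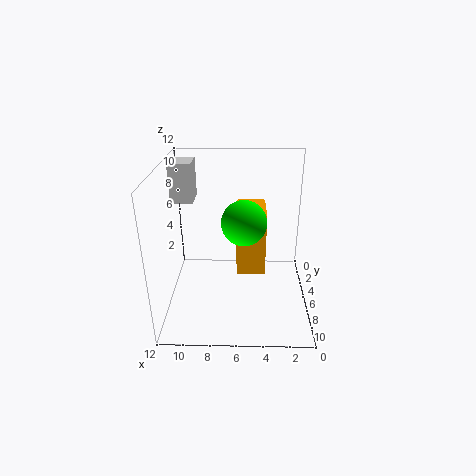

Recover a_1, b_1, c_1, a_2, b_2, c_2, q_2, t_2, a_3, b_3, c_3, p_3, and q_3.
a_1 = 5.5
b_1 = 10.5
c_1 = 9.5
a_2 = 4
b_2 = 7.5
c_2 = 5.5
q_2 = 3
t_2 = 4.5
a_3 = 10
b_3 = 1
c_3 = 8
p_3 = 2
q_3 = 2.5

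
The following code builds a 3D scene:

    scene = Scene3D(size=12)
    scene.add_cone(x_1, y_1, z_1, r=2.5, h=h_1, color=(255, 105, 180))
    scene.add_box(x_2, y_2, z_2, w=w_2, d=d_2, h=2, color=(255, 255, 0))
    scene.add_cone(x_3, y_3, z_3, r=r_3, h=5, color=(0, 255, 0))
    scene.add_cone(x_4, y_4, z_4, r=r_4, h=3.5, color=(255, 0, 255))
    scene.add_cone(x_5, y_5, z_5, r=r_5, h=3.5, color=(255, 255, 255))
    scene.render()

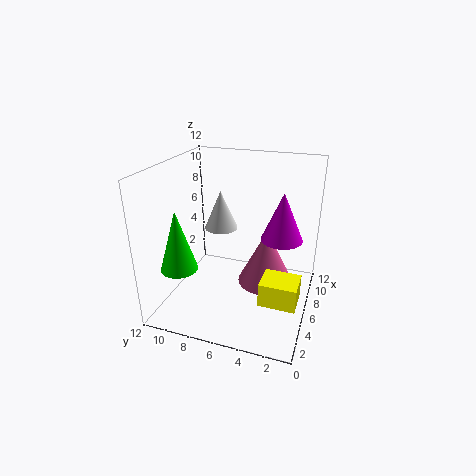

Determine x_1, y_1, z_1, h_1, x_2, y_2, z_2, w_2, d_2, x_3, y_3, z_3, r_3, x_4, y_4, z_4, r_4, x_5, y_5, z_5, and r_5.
x_1 = 8, y_1 = 4, z_1 = 1, h_1 = 5, x_2 = 3.5, y_2 = 0.5, z_2 = 1.5, w_2 = 2.5, d_2 = 3, x_3 = 3, y_3 = 10, z_3 = 4, r_3 = 1.5, x_4 = 4, y_4 = 2, z_4 = 7.5, r_4 = 1.5, x_5 = 8.5, y_5 = 8.5, z_5 = 5.5, r_5 = 1.5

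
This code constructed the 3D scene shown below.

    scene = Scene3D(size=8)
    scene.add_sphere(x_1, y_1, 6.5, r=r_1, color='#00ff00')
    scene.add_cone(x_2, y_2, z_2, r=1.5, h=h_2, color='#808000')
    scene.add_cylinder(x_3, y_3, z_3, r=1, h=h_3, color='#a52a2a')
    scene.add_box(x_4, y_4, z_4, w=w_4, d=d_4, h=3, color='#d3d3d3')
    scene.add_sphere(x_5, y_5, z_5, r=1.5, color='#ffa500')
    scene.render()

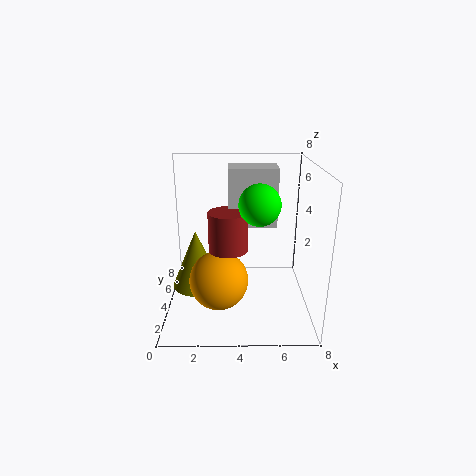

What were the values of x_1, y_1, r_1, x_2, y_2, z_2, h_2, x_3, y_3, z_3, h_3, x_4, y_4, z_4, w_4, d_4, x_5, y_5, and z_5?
x_1 = 5; y_1 = 2; r_1 = 1; x_2 = 1.5; y_2 = 5; z_2 = 0.5; h_2 = 3.5; x_3 = 3.5; y_3 = 2.5; z_3 = 4; h_3 = 2; x_4 = 3.5; y_4 = 3; z_4 = 5; w_4 = 2.5; d_4 = 1.5; x_5 = 3; y_5 = 2; z_5 = 2.5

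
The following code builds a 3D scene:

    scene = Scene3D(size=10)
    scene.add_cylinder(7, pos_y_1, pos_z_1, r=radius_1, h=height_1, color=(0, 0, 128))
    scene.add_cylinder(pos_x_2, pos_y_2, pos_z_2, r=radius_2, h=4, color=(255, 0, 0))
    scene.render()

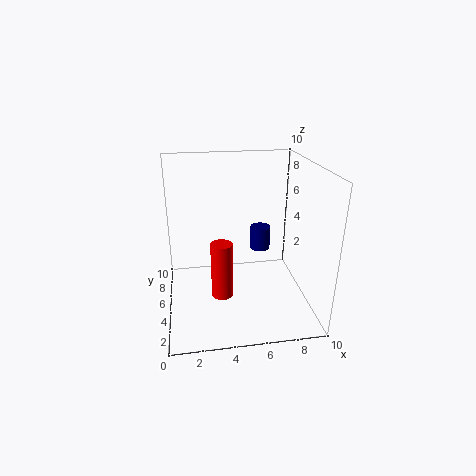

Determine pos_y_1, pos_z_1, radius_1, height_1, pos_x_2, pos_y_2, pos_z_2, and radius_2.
pos_y_1 = 6.75
pos_z_1 = 3.25
radius_1 = 0.75
height_1 = 1.75
pos_x_2 = 3.75
pos_y_2 = 4.25
pos_z_2 = 1
radius_2 = 0.75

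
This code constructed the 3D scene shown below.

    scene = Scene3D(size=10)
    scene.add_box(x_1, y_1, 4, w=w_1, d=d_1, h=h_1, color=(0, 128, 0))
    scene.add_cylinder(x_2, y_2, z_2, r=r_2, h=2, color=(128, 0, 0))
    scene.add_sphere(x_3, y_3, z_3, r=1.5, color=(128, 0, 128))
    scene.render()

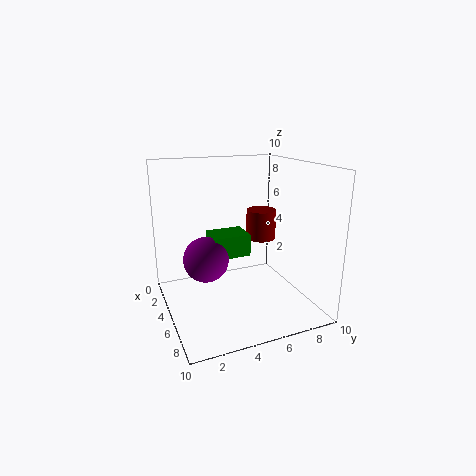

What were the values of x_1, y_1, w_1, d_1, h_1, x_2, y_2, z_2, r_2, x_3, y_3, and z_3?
x_1 = 4
y_1 = 3
w_1 = 2
d_1 = 2.5
h_1 = 1.5
x_2 = 5.5
y_2 = 6.5
z_2 = 5
r_2 = 1
x_3 = 5.5
y_3 = 2.5
z_3 = 4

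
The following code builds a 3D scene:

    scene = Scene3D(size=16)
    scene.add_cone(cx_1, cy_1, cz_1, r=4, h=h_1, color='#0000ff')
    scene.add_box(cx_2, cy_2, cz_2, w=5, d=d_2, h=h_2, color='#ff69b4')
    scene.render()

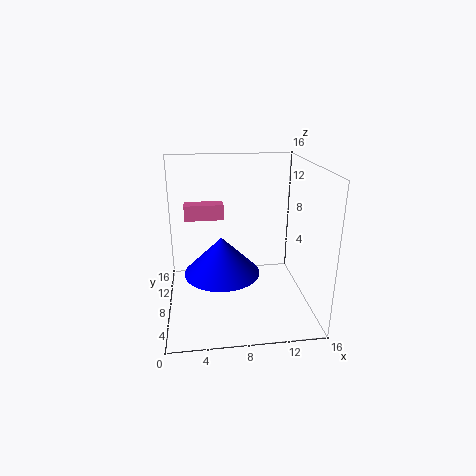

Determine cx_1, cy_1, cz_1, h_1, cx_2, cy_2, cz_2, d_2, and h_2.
cx_1 = 6, cy_1 = 6, cz_1 = 5, h_1 = 4, cx_2 = 2, cy_2 = 14, cz_2 = 8, d_2 = 2, h_2 = 2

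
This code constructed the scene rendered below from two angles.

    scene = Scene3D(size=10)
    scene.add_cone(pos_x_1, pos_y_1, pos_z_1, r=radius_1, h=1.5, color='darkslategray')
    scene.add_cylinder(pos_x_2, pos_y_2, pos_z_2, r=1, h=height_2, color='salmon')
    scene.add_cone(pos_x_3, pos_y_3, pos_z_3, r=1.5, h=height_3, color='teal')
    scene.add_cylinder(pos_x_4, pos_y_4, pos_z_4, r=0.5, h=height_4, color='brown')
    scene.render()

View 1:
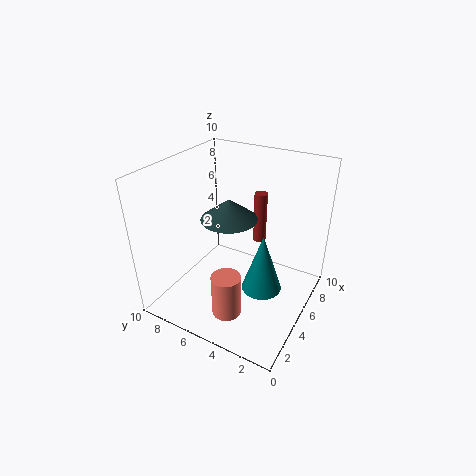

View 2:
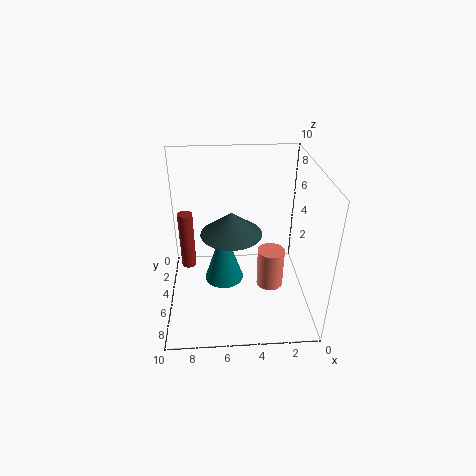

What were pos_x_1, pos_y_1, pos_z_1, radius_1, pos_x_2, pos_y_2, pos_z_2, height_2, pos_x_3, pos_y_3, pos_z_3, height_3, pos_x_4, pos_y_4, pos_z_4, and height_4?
pos_x_1 = 5.5, pos_y_1 = 6, pos_z_1 = 6, radius_1 = 2, pos_x_2 = 2.5, pos_y_2 = 4.5, pos_z_2 = 0.5, height_2 = 3, pos_x_3 = 6, pos_y_3 = 3.5, pos_z_3 = 0.5, height_3 = 4.5, pos_x_4 = 8.5, pos_y_4 = 5, pos_z_4 = 3, height_4 = 4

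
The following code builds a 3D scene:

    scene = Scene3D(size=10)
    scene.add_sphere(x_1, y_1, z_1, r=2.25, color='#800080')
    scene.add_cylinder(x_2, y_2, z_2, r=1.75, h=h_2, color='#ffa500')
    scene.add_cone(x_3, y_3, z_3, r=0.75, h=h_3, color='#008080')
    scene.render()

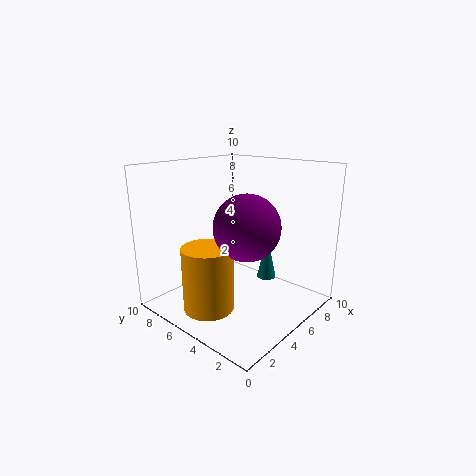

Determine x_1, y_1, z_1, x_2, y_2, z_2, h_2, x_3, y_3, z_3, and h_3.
x_1 = 4.75, y_1 = 4, z_1 = 6, x_2 = 2.75, y_2 = 5.75, z_2 = 0.25, h_2 = 4.5, x_3 = 8.5, y_3 = 5, z_3 = 0.75, h_3 = 3.5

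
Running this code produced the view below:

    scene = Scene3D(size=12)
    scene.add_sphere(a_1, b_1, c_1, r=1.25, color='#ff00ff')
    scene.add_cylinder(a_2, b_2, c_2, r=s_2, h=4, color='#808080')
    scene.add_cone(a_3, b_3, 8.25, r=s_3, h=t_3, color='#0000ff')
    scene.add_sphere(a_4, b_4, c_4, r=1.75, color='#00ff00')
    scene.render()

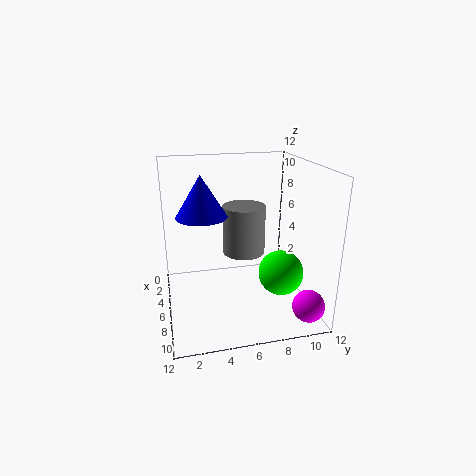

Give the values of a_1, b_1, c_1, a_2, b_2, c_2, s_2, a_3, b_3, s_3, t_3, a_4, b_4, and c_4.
a_1 = 10.75, b_1 = 10.5, c_1 = 1.75, a_2 = 6, b_2 = 6.5, c_2 = 4.75, s_2 = 1.75, a_3 = 6.5, b_3 = 3, s_3 = 2, t_3 = 3.25, a_4 = 9, b_4 = 8.75, c_4 = 4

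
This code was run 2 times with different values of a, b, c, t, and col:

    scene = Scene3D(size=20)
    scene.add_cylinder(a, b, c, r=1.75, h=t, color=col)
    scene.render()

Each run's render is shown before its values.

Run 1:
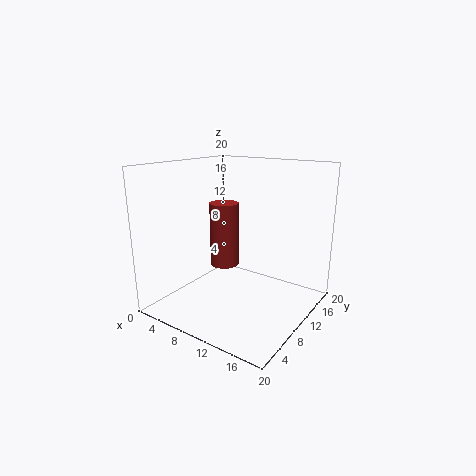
a = 11.25
b = 5.25
c = 8.25
t = 7.75
col = 'brown'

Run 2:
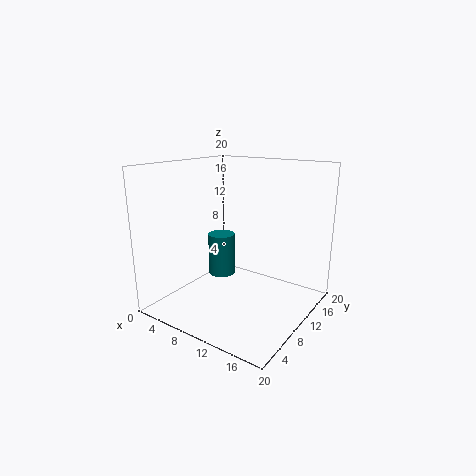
a = 9.25
b = 7.25
c = 5.75
t = 5.5
col = 'teal'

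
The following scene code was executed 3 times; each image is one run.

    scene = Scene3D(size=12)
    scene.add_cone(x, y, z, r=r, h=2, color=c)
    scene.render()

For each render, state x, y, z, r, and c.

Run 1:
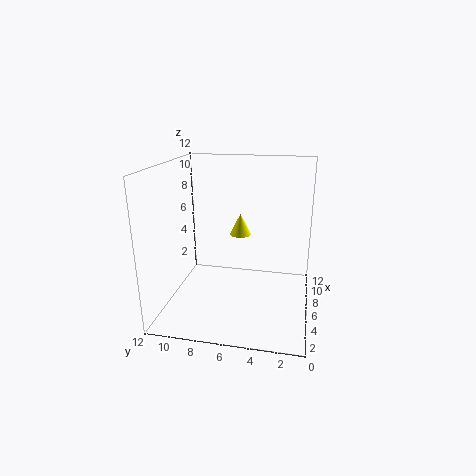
x = 9.5
y = 6.5
z = 5
r = 1
c = 'yellow'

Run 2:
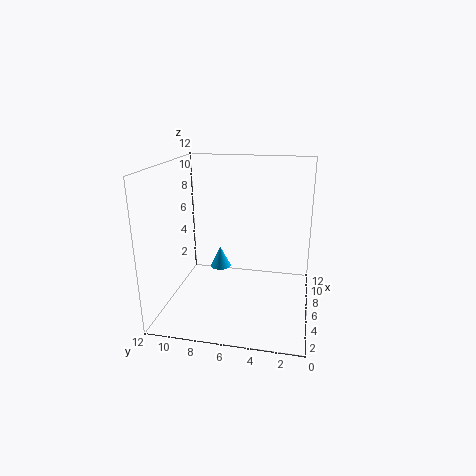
x = 9.5
y = 8.5
z = 1.5
r = 1
c = 'deepskyblue'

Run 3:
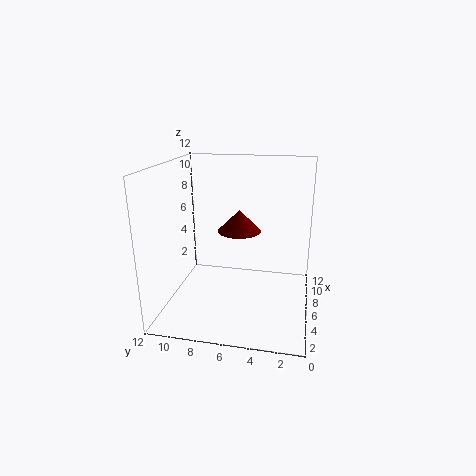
x = 9
y = 6.5
z = 5.5
r = 2
c = 'maroon'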